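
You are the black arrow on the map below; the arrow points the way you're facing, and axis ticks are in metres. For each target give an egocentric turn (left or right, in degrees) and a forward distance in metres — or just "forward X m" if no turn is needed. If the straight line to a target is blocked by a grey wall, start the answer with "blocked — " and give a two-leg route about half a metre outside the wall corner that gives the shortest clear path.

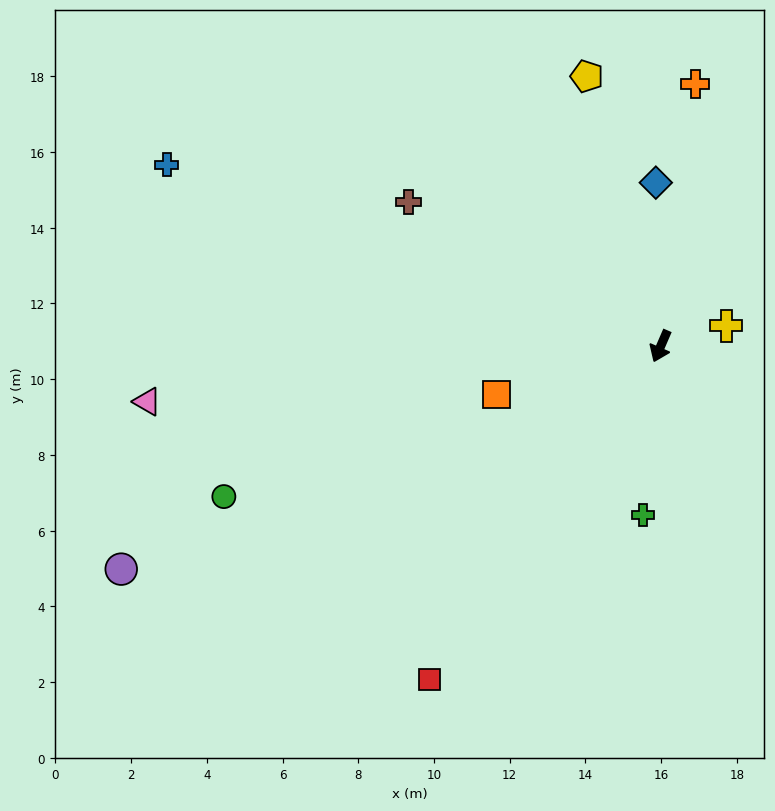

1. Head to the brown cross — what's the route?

turn right 96°, forward 7.7 m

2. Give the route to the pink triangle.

turn right 60°, forward 13.6 m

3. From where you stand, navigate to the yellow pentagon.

turn right 141°, forward 7.4 m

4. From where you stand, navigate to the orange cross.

turn right 164°, forward 7.0 m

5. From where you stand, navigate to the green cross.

turn left 17°, forward 4.5 m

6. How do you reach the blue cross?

turn right 87°, forward 13.9 m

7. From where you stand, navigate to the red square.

turn right 11°, forward 10.7 m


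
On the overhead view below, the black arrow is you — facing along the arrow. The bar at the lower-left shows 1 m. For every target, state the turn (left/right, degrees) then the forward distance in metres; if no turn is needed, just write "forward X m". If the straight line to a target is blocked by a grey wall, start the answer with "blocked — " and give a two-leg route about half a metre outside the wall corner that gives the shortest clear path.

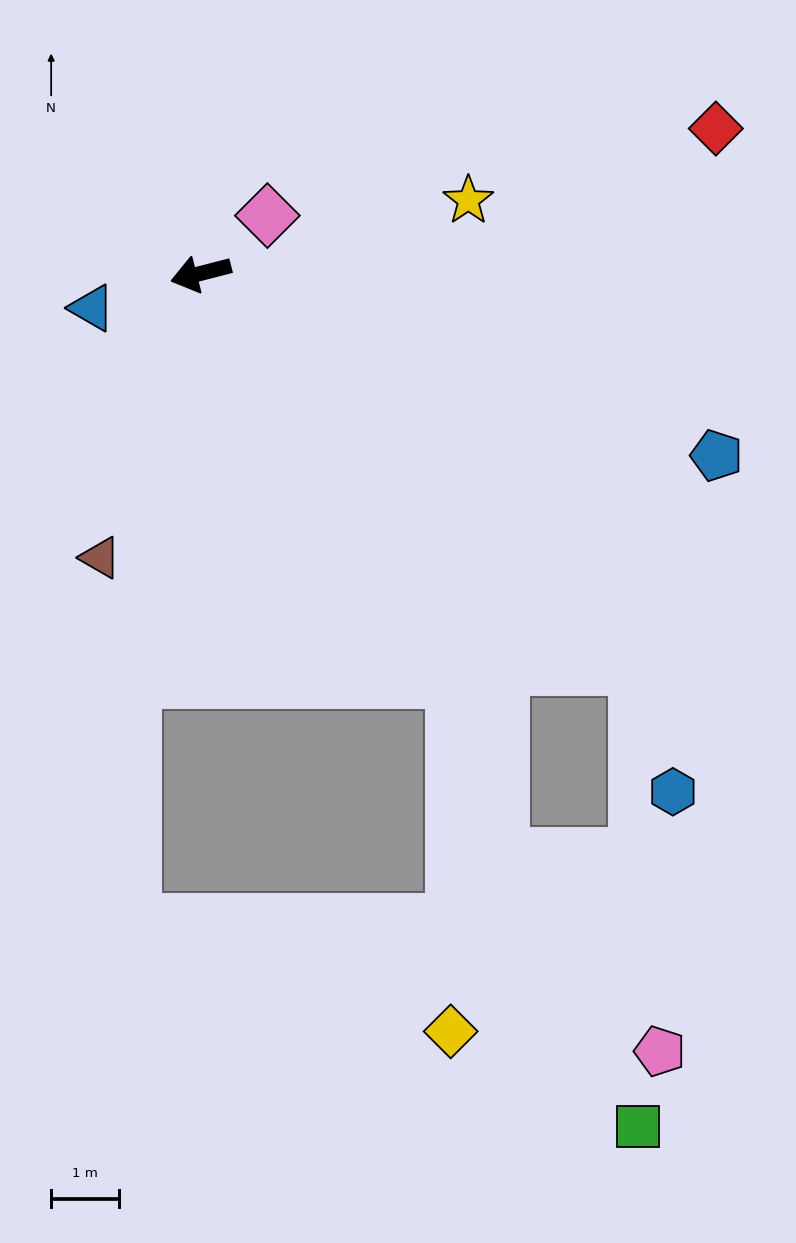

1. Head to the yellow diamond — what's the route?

blocked — turn left 108°, forward 7.1 m, then turn right 33°, forward 5.2 m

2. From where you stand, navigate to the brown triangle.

turn left 56°, forward 4.5 m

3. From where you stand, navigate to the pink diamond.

turn right 153°, forward 1.3 m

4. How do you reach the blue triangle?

turn left 3°, forward 1.7 m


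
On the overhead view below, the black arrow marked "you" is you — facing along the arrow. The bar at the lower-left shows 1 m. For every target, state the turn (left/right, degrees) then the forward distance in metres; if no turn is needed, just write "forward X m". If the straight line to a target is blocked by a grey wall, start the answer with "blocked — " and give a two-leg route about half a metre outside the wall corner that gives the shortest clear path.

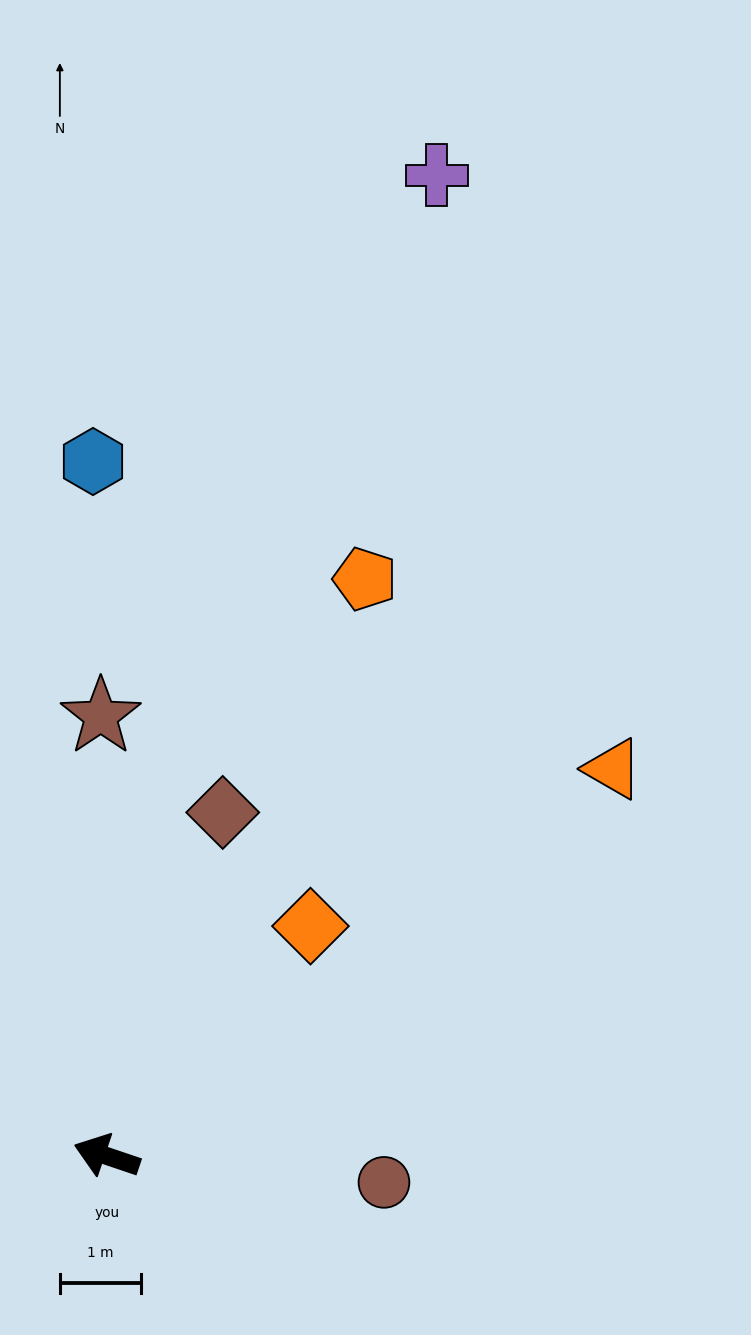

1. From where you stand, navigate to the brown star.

turn right 71°, forward 5.4 m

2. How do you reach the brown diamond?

turn right 90°, forward 4.5 m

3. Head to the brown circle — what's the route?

turn right 167°, forward 3.4 m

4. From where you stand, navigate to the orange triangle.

turn right 124°, forward 7.8 m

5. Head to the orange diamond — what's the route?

turn right 113°, forward 3.8 m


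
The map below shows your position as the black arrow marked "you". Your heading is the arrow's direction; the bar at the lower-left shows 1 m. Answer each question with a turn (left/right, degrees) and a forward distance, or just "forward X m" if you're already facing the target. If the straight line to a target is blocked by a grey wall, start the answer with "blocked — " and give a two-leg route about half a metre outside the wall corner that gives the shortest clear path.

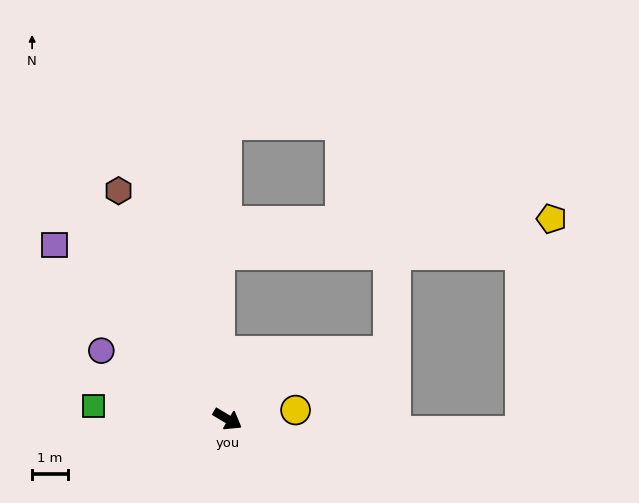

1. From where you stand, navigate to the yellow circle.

turn left 38°, forward 1.9 m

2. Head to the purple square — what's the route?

turn left 166°, forward 6.8 m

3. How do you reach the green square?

turn right 155°, forward 3.7 m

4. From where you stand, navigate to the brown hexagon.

turn left 146°, forward 7.0 m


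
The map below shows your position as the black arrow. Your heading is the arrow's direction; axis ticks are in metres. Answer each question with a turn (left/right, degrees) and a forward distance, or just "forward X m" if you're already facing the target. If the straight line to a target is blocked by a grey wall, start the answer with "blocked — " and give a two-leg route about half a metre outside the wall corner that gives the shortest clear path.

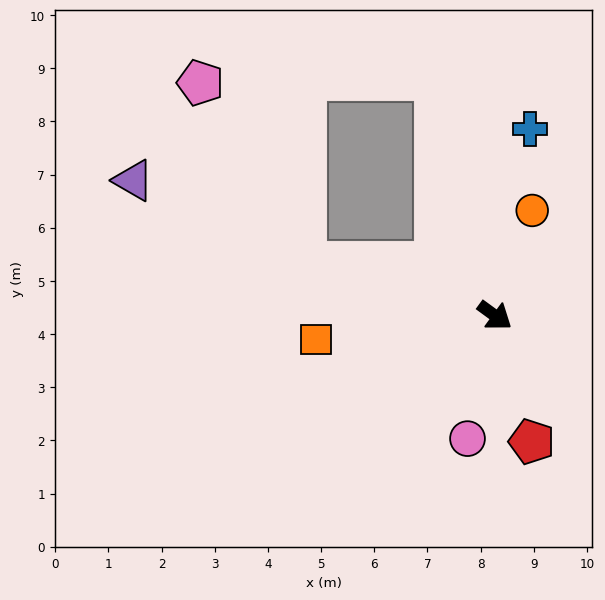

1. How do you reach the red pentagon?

turn right 38°, forward 2.5 m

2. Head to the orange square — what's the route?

turn right 136°, forward 3.4 m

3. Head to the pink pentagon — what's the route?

blocked — turn right 159°, forward 3.7 m, then turn right 45°, forward 3.9 m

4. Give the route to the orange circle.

turn left 107°, forward 2.1 m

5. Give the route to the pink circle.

turn right 66°, forward 2.4 m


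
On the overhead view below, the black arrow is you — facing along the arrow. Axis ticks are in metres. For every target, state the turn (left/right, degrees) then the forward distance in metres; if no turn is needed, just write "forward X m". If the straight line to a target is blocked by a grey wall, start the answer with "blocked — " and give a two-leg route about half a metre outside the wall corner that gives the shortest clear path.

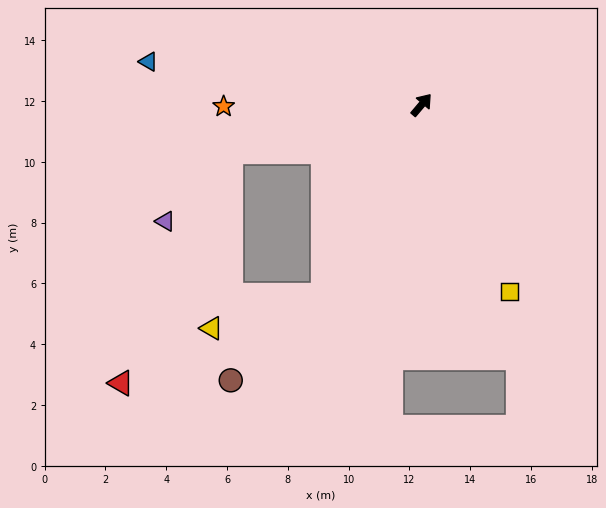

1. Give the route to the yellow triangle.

blocked — turn right 167°, forward 7.1 m, then turn right 47°, forward 3.8 m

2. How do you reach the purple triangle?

blocked — turn left 144°, forward 6.5 m, then turn left 33°, forward 3.2 m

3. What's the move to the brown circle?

blocked — turn right 167°, forward 7.1 m, then turn right 21°, forward 4.1 m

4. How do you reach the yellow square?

turn right 115°, forward 6.8 m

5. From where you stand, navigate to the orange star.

turn left 131°, forward 6.5 m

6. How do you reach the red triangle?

blocked — turn left 144°, forward 6.5 m, then turn left 51°, forward 8.4 m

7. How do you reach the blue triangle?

turn left 121°, forward 9.1 m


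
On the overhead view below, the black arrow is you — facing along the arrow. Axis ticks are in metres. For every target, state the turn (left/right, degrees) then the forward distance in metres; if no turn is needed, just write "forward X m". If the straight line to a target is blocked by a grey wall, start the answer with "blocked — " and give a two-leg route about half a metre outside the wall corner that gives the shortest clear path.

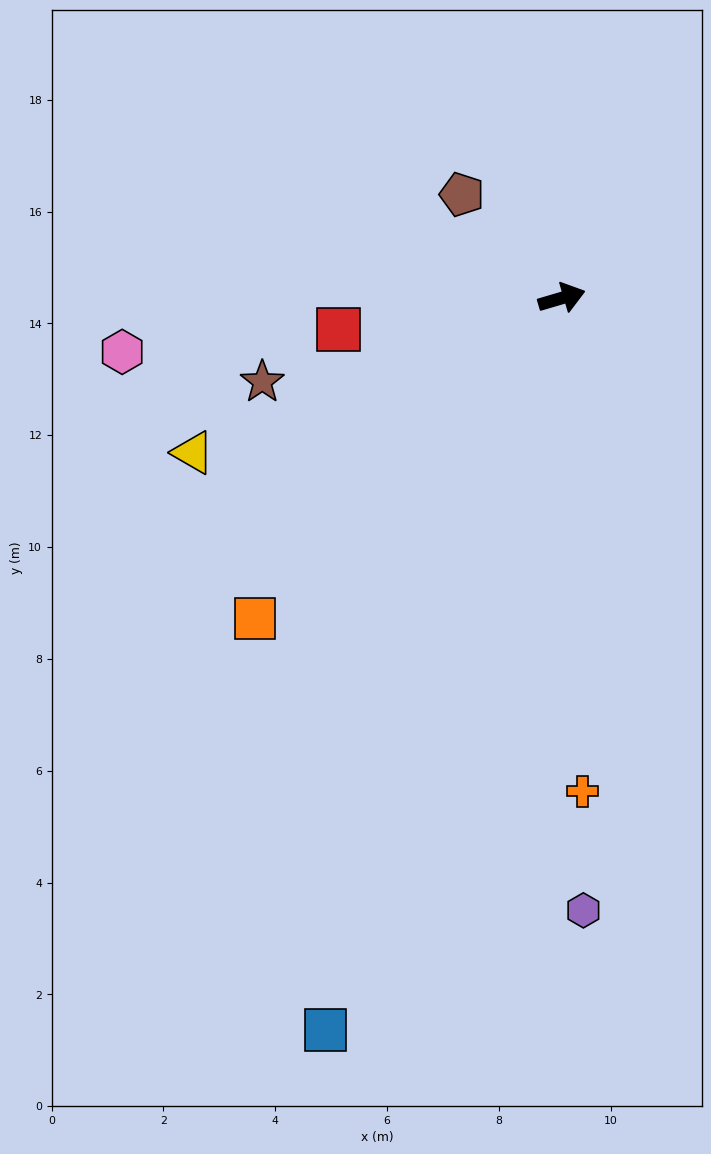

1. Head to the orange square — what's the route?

turn right 150°, forward 7.9 m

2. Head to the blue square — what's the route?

turn right 124°, forward 13.8 m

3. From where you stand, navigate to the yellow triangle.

turn right 174°, forward 7.2 m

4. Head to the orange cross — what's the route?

turn right 104°, forward 8.8 m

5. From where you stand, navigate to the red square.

turn left 172°, forward 4.0 m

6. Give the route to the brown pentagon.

turn left 118°, forward 2.6 m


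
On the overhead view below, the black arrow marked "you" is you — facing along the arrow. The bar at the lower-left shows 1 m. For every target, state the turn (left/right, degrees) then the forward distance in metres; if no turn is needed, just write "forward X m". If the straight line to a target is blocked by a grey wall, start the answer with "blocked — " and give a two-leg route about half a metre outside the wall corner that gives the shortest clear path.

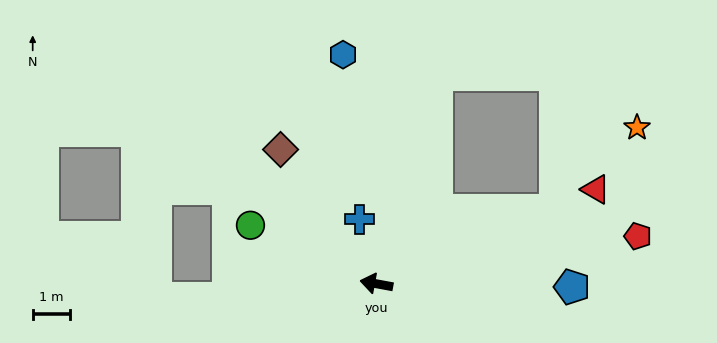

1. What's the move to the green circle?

turn right 14°, forward 3.7 m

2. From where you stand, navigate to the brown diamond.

turn right 44°, forward 4.4 m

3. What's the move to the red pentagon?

turn right 159°, forward 7.1 m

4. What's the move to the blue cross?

turn right 65°, forward 1.8 m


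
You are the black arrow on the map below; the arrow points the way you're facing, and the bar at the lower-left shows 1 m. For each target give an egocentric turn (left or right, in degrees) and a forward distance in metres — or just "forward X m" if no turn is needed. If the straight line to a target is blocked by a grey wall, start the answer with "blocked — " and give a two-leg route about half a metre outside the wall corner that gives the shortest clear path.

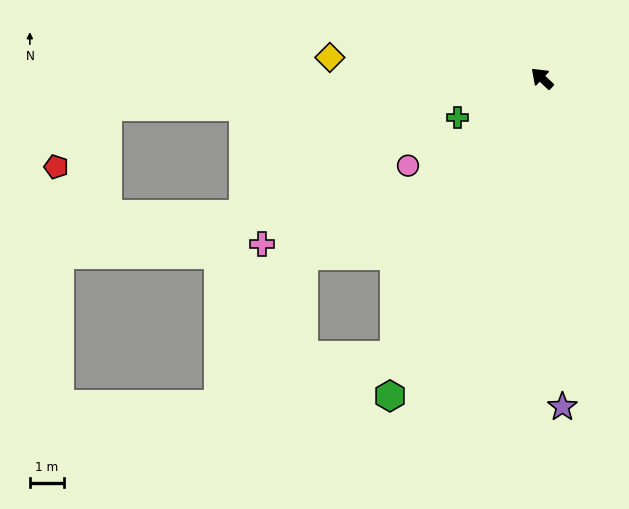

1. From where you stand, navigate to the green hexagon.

turn left 108°, forward 10.5 m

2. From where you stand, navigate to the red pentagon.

blocked — turn left 47°, forward 12.9 m, then turn left 46°, forward 2.4 m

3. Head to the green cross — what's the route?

turn left 68°, forward 2.8 m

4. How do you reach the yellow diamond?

turn left 38°, forward 6.3 m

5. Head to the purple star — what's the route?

turn left 137°, forward 9.8 m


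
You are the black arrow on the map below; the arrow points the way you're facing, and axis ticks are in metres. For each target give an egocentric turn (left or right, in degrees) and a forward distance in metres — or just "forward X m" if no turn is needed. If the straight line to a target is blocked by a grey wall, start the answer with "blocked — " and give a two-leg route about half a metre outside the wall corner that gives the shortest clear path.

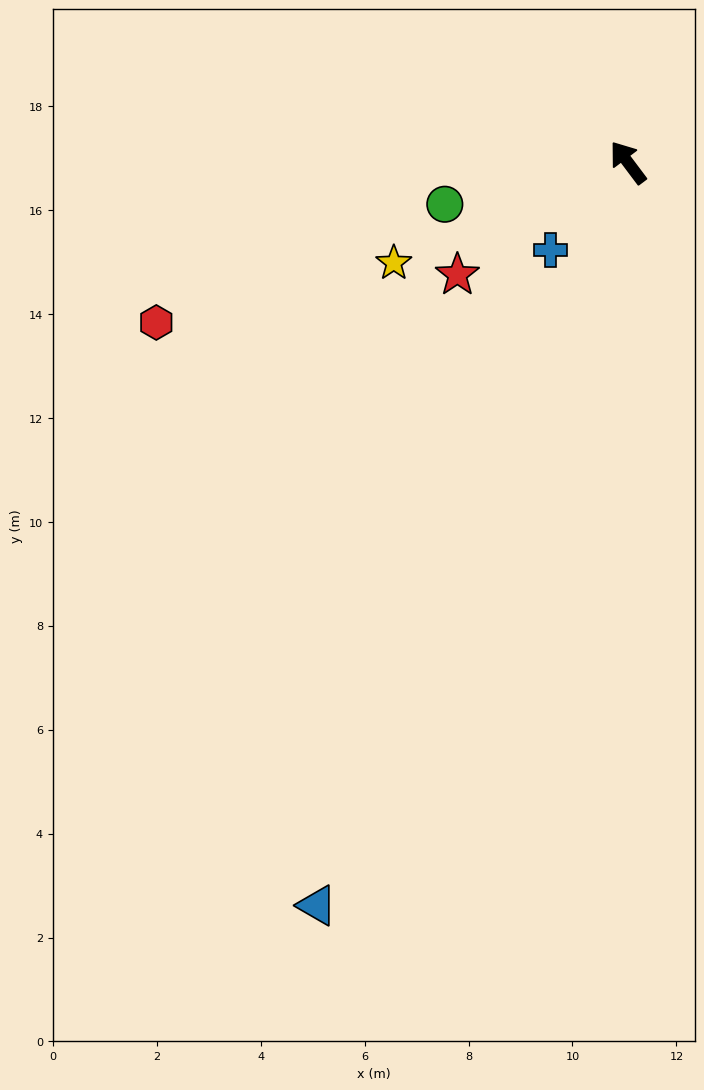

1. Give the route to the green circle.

turn left 66°, forward 3.6 m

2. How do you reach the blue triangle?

turn left 120°, forward 15.5 m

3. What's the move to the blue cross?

turn left 102°, forward 2.3 m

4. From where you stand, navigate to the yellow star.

turn left 76°, forward 4.9 m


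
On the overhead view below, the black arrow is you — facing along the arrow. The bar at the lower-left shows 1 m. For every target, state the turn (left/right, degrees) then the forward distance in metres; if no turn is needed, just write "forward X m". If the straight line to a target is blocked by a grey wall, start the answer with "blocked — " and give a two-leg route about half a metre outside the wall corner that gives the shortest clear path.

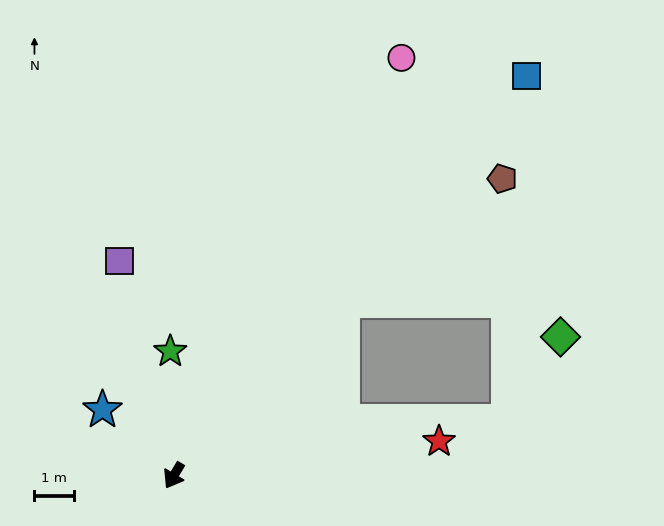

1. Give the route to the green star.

turn right 147°, forward 3.1 m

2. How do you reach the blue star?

turn right 102°, forward 2.4 m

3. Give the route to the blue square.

turn left 169°, forward 13.4 m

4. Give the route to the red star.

turn left 128°, forward 6.7 m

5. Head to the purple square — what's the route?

turn right 135°, forward 5.6 m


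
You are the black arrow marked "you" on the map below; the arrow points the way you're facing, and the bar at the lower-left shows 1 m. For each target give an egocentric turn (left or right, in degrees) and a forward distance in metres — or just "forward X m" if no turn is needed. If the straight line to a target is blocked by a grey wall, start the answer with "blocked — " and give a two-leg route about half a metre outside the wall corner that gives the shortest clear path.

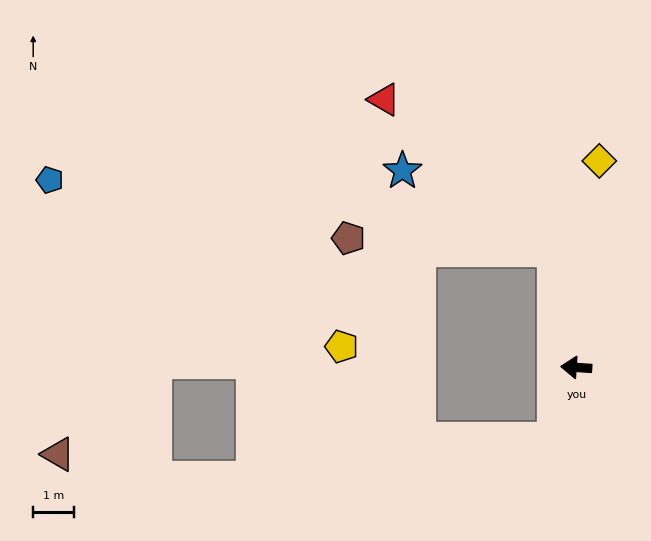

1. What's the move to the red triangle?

blocked — turn right 76°, forward 2.9 m, then turn left 38°, forward 5.6 m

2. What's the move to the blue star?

blocked — turn right 76°, forward 2.9 m, then turn left 52°, forward 4.2 m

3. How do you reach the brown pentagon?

blocked — turn right 76°, forward 2.9 m, then turn left 76°, forward 5.1 m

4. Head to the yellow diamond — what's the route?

turn right 93°, forward 5.1 m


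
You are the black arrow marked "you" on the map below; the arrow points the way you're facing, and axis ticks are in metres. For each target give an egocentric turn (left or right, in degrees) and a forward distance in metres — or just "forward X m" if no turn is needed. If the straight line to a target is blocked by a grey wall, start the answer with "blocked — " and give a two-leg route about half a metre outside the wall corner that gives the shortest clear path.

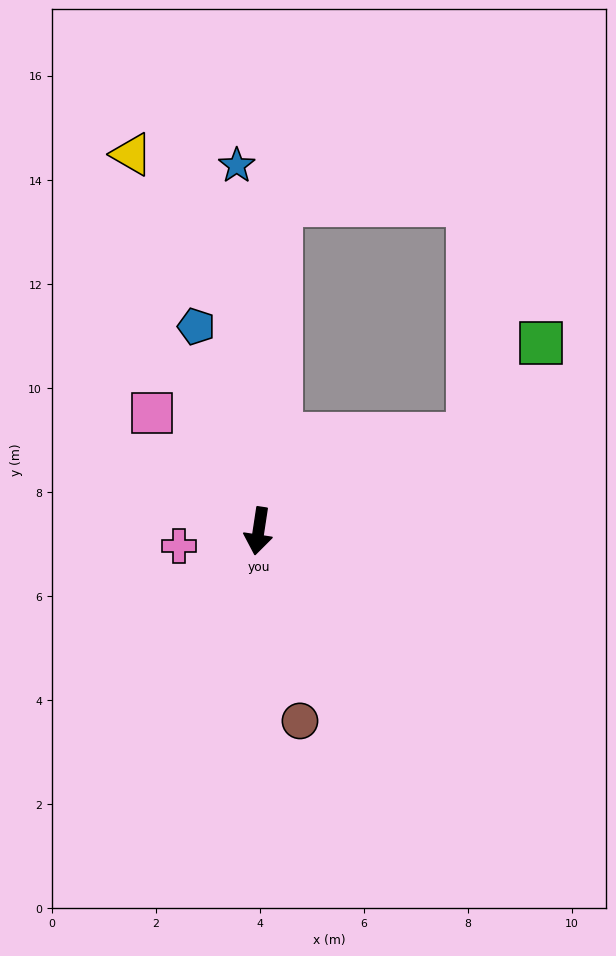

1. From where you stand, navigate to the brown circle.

turn left 21°, forward 3.7 m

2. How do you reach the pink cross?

turn right 71°, forward 1.6 m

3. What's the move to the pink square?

turn right 129°, forward 3.1 m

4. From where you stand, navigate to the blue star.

turn right 168°, forward 7.0 m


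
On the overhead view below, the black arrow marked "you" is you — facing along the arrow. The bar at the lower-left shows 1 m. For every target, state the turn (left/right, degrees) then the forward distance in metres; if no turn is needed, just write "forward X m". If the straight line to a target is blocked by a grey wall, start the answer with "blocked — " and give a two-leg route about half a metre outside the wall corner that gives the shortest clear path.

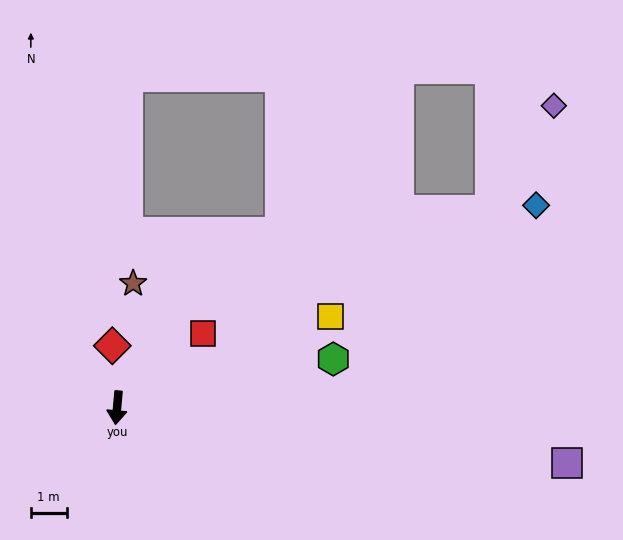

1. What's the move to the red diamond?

turn right 170°, forward 1.7 m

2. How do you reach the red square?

turn left 136°, forward 3.2 m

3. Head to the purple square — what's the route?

turn left 88°, forward 12.6 m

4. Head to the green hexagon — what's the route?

turn left 108°, forward 6.2 m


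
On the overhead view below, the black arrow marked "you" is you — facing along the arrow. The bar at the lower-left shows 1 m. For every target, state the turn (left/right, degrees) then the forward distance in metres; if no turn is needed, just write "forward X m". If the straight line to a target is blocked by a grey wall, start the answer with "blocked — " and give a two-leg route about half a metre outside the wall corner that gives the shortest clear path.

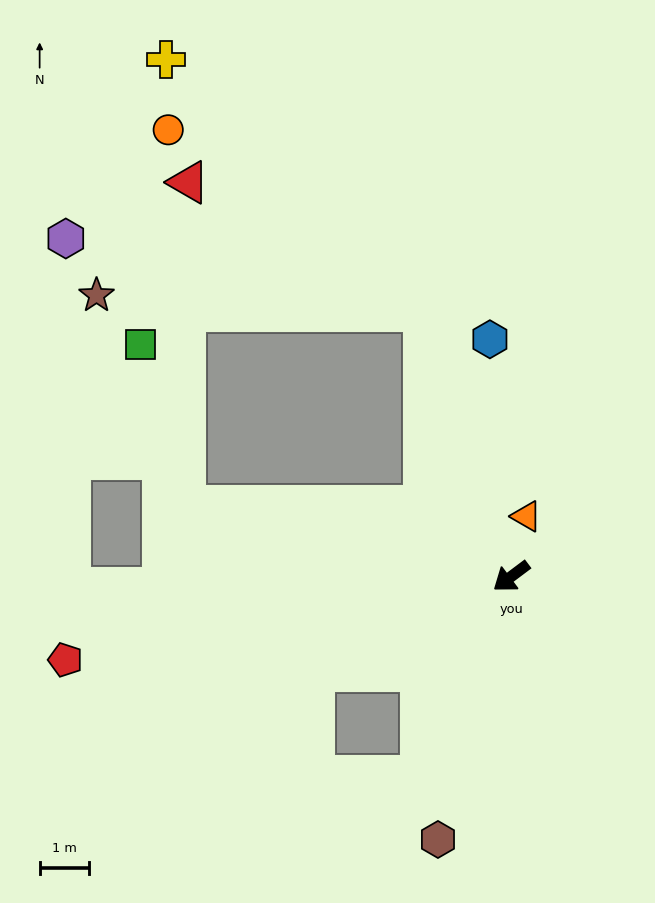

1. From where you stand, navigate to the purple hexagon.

blocked — turn right 109°, forward 5.7 m, then turn left 61°, forward 7.5 m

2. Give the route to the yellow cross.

blocked — turn right 109°, forward 5.7 m, then turn left 28°, forward 7.4 m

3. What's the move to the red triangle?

blocked — turn right 109°, forward 5.7 m, then turn left 44°, forward 5.5 m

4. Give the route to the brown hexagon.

turn left 38°, forward 5.6 m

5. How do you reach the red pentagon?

turn right 26°, forward 9.3 m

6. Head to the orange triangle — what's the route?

turn right 141°, forward 1.3 m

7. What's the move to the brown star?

blocked — turn right 109°, forward 5.7 m, then turn left 69°, forward 6.7 m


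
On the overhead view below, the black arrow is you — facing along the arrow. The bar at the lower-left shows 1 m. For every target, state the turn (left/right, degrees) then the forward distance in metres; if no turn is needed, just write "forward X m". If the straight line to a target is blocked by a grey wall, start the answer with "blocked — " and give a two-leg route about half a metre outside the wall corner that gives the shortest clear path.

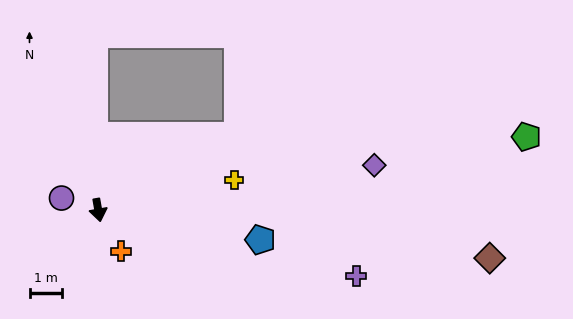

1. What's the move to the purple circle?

turn right 118°, forward 1.2 m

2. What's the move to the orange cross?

turn left 19°, forward 1.4 m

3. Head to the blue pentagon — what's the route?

turn left 70°, forward 5.1 m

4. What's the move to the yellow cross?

turn left 92°, forward 4.3 m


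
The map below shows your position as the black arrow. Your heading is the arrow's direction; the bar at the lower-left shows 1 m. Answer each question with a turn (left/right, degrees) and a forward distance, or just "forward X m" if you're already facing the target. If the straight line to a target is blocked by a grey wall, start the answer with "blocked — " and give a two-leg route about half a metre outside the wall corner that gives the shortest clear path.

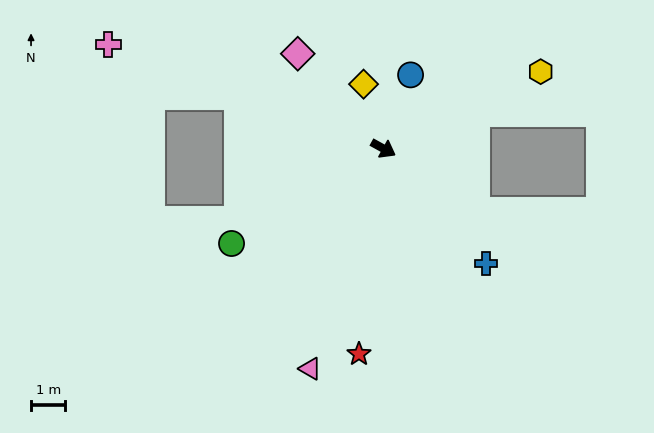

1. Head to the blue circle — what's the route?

turn left 99°, forward 2.3 m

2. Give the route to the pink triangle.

turn right 80°, forward 6.8 m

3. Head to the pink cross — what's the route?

turn right 172°, forward 8.6 m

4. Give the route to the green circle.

turn right 119°, forward 5.2 m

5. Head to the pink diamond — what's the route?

turn left 161°, forward 3.7 m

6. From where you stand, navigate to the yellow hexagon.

turn left 55°, forward 5.1 m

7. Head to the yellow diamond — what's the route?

turn left 136°, forward 2.0 m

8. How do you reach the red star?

turn right 68°, forward 6.0 m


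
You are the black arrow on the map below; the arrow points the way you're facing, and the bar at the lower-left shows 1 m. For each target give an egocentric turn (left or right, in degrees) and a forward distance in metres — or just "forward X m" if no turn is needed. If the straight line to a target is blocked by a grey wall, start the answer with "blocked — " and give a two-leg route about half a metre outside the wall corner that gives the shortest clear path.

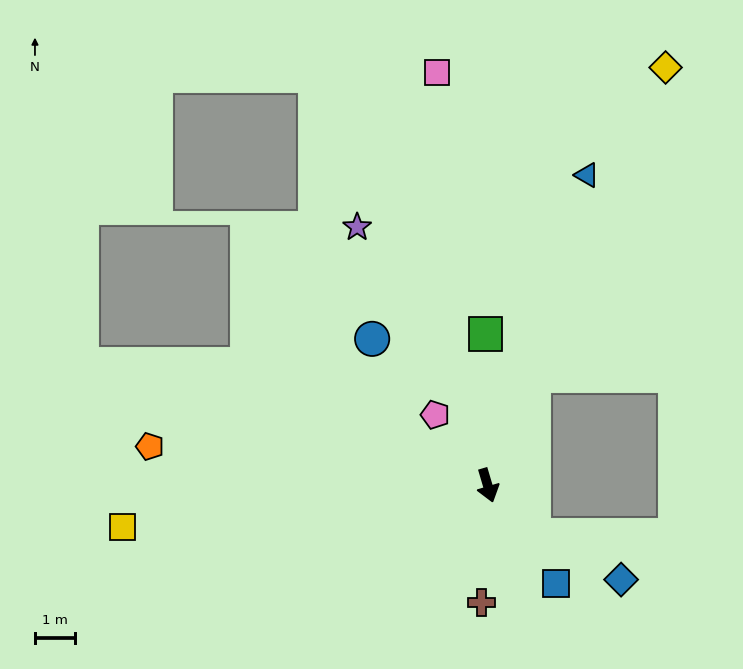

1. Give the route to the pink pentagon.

turn right 160°, forward 2.2 m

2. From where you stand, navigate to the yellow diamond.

turn left 140°, forward 11.2 m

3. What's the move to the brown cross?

turn right 19°, forward 2.9 m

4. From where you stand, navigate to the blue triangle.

turn left 146°, forward 8.0 m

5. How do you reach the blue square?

turn left 18°, forward 3.0 m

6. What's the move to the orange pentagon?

turn right 113°, forward 8.4 m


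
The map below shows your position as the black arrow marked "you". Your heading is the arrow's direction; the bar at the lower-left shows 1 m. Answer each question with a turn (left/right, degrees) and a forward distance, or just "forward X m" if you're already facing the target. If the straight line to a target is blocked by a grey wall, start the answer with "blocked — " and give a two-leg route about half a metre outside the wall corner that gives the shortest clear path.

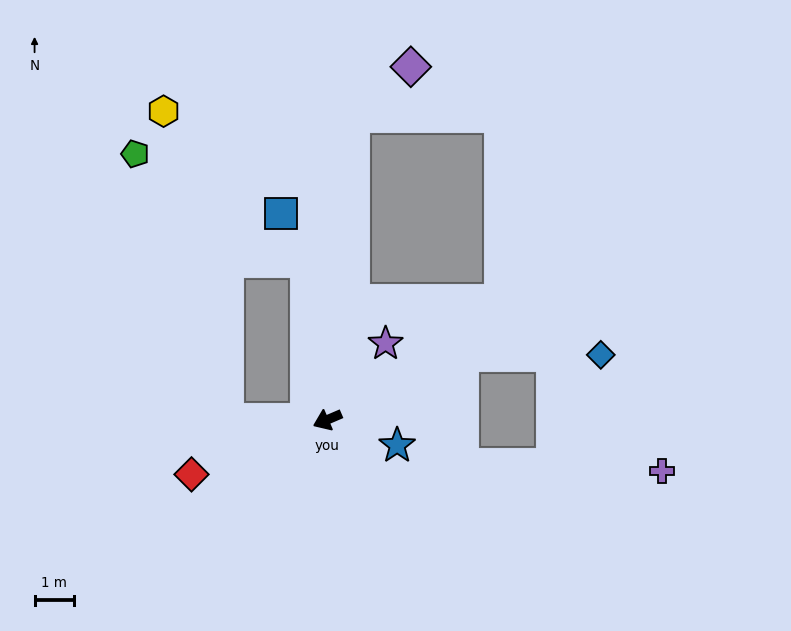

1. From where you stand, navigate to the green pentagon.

blocked — turn right 23°, forward 2.5 m, then turn right 71°, forward 7.1 m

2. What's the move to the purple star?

turn right 151°, forward 2.4 m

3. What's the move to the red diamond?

forward 3.7 m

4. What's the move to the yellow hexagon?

blocked — turn right 23°, forward 2.5 m, then turn right 79°, forward 8.0 m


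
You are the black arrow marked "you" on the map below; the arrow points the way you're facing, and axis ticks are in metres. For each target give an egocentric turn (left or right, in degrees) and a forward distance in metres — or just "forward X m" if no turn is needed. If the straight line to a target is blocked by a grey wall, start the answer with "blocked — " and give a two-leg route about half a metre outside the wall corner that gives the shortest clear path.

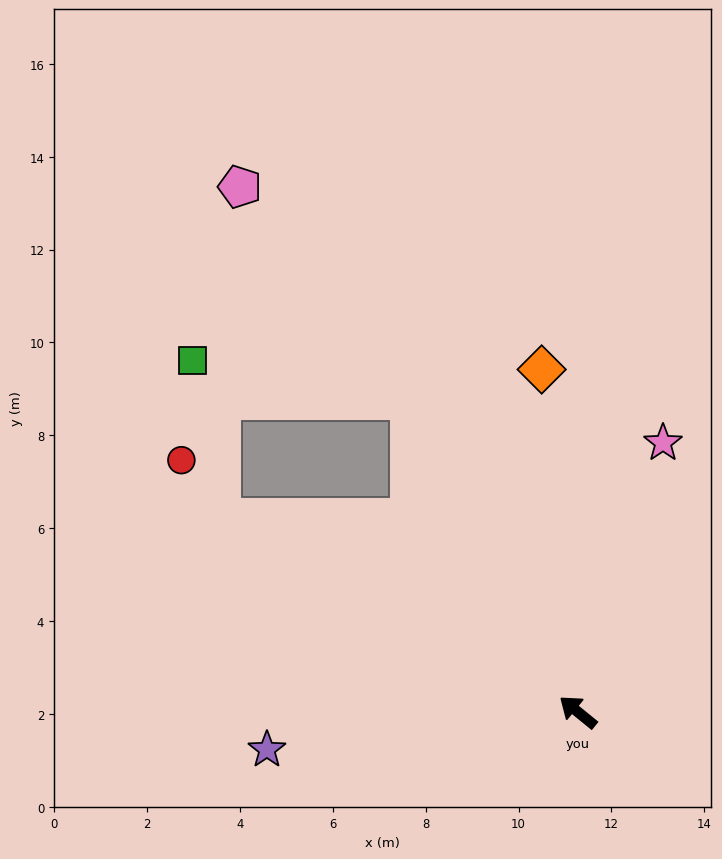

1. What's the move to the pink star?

turn right 68°, forward 6.1 m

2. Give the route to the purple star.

turn left 46°, forward 6.7 m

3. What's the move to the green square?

blocked — turn left 11°, forward 8.7 m, then turn right 52°, forward 3.5 m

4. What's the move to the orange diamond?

turn right 45°, forward 7.4 m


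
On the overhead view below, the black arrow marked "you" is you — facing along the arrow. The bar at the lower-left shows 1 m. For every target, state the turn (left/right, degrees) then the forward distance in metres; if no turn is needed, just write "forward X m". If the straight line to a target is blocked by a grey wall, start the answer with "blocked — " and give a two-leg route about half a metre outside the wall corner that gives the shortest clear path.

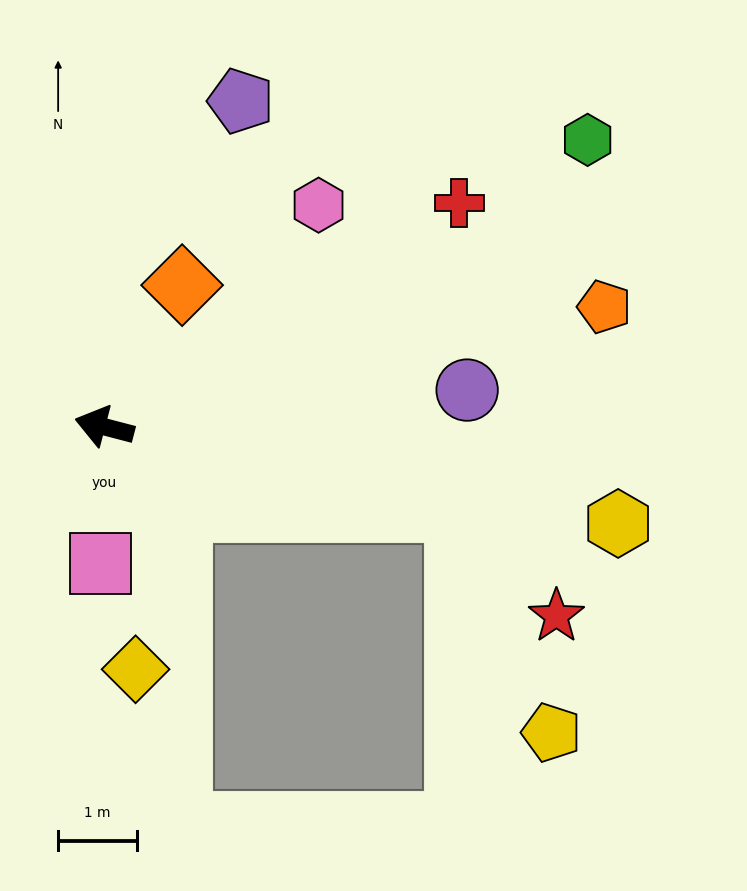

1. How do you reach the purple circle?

turn right 160°, forward 4.6 m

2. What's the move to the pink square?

turn left 103°, forward 1.7 m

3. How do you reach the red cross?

turn right 133°, forward 5.3 m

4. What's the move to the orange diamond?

turn right 104°, forward 2.1 m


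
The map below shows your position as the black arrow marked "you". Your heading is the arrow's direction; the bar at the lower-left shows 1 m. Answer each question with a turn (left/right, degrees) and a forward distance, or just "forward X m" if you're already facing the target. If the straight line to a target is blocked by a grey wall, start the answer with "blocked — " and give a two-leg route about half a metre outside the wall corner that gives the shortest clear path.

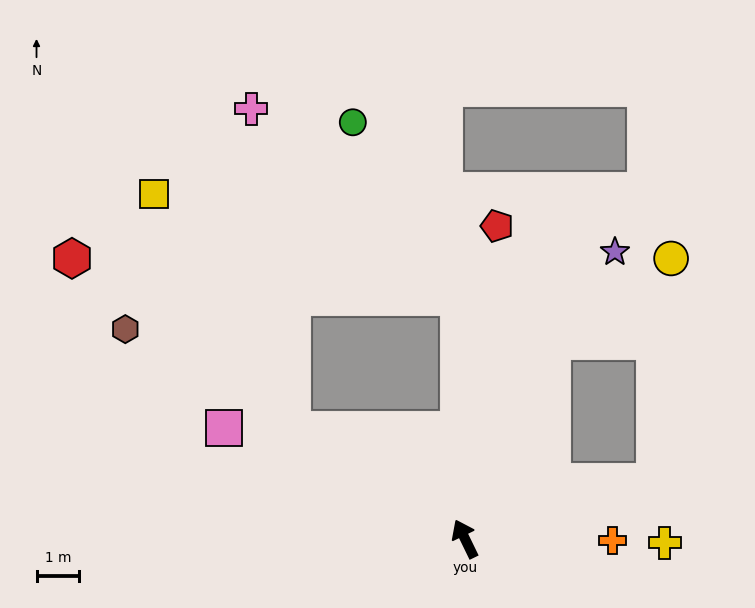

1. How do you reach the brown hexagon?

turn left 32°, forward 9.3 m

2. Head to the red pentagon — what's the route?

turn right 32°, forward 7.4 m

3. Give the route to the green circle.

blocked — turn right 24°, forward 5.6 m, then turn left 29°, forward 4.8 m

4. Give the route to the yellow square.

blocked — turn left 32°, forward 4.8 m, then turn right 27°, forward 6.4 m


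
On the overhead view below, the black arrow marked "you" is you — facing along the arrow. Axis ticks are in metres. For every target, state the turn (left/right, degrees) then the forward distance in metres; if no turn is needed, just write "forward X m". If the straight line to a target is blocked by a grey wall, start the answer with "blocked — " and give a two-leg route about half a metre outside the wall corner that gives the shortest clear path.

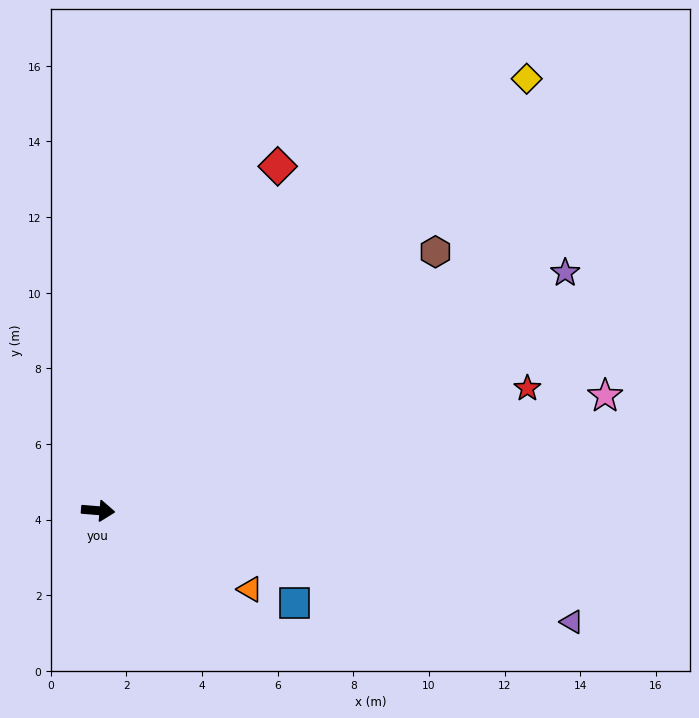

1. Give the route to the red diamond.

turn left 67°, forward 10.3 m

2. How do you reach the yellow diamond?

turn left 50°, forward 16.1 m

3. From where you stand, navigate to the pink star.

turn left 17°, forward 13.7 m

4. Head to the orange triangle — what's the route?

turn right 23°, forward 4.5 m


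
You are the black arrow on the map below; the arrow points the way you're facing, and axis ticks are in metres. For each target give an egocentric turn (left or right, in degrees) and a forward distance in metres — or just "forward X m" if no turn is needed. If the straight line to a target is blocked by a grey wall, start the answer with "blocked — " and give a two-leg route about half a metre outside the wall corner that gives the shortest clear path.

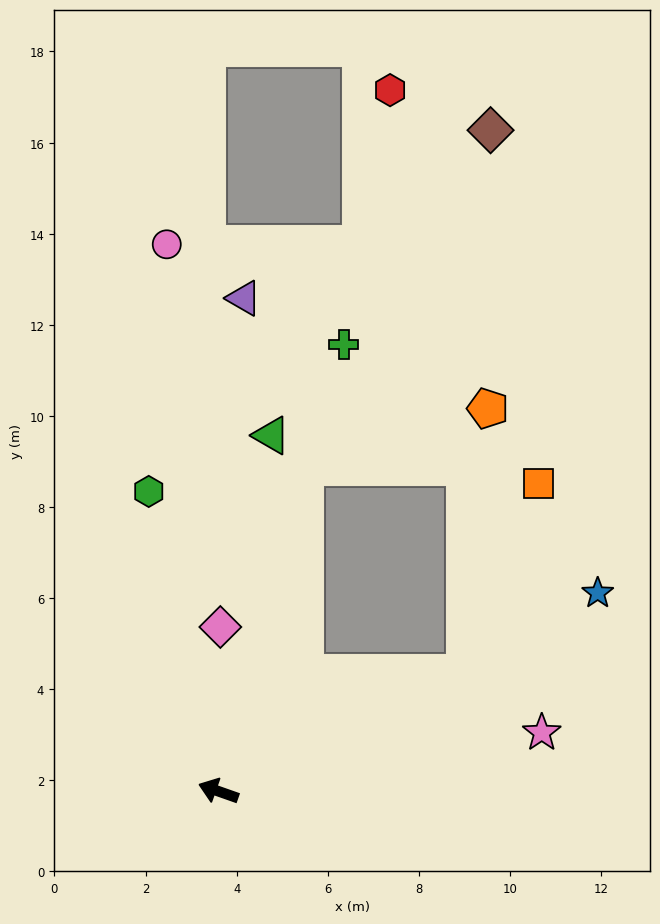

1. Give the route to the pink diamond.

turn right 71°, forward 3.6 m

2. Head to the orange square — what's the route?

blocked — turn right 135°, forward 6.0 m, then turn left 43°, forward 4.5 m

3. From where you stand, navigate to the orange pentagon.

blocked — turn right 86°, forward 7.4 m, then turn right 57°, forward 4.2 m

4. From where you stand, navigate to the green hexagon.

turn right 58°, forward 6.8 m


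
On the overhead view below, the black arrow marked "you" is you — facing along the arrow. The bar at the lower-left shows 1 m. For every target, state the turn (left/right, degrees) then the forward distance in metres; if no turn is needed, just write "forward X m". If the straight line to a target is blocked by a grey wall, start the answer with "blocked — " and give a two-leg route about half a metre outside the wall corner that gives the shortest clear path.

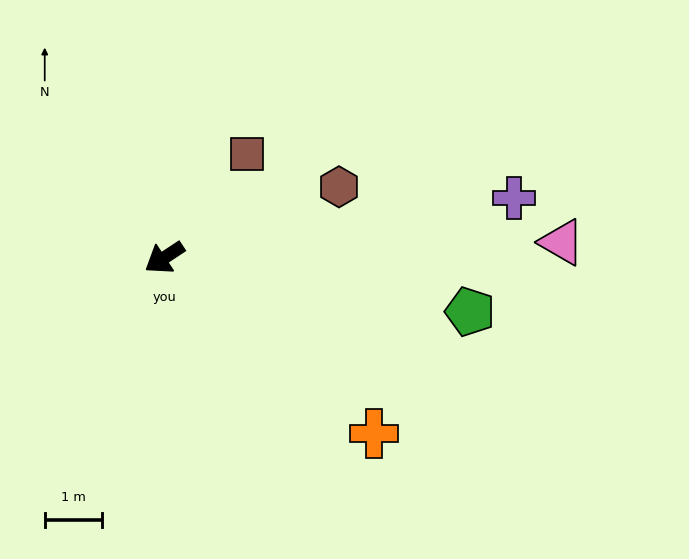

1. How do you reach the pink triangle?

turn left 149°, forward 6.9 m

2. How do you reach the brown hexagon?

turn left 169°, forward 3.3 m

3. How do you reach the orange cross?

turn left 107°, forward 4.8 m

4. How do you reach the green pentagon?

turn left 137°, forward 5.4 m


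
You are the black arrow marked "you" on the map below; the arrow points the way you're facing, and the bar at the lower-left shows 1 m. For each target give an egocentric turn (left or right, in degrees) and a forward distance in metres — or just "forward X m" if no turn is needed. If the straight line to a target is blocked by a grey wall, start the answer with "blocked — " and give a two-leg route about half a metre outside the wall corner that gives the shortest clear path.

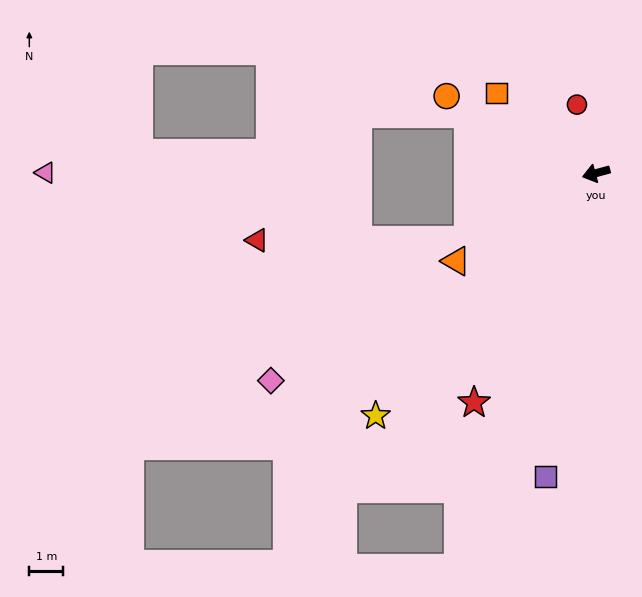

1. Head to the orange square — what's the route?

turn right 54°, forward 3.8 m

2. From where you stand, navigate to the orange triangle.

turn left 17°, forward 4.9 m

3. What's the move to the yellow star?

turn left 33°, forward 9.7 m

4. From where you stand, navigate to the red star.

turn left 47°, forward 7.7 m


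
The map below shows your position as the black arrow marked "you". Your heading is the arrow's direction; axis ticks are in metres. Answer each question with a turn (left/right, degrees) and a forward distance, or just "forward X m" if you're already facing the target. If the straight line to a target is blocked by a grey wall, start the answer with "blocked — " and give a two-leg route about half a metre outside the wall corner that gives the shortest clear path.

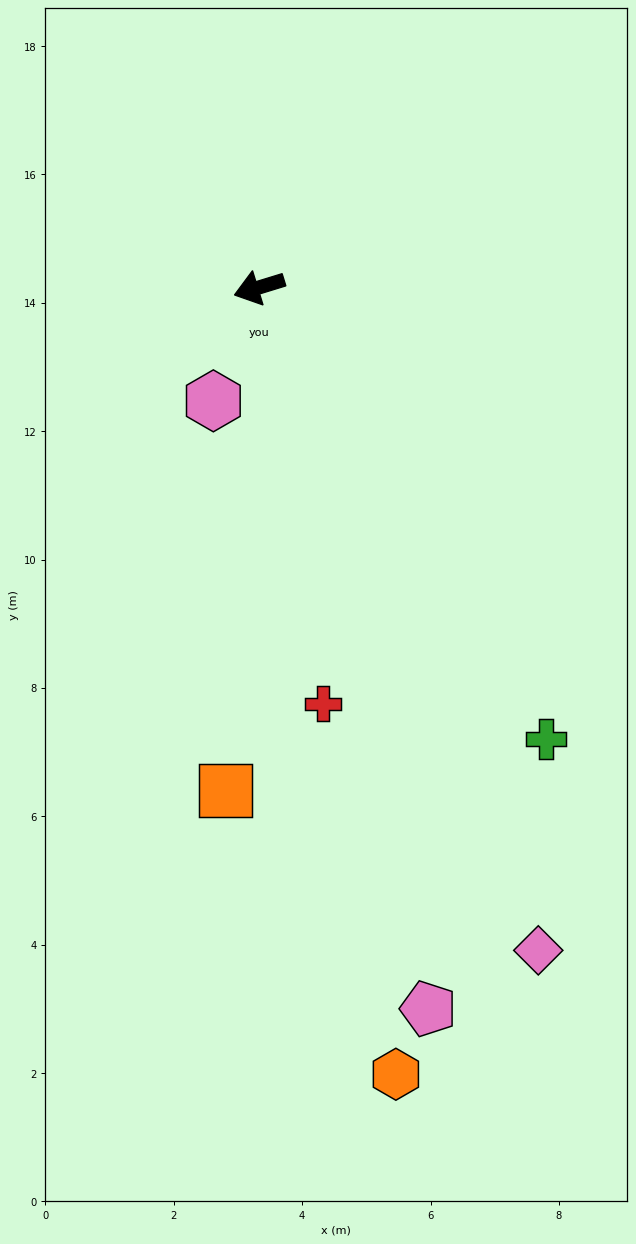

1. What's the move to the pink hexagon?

turn left 51°, forward 1.9 m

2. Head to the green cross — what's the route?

turn left 105°, forward 8.3 m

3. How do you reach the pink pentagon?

turn left 86°, forward 11.5 m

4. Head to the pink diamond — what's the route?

turn left 96°, forward 11.2 m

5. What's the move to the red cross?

turn left 82°, forward 6.6 m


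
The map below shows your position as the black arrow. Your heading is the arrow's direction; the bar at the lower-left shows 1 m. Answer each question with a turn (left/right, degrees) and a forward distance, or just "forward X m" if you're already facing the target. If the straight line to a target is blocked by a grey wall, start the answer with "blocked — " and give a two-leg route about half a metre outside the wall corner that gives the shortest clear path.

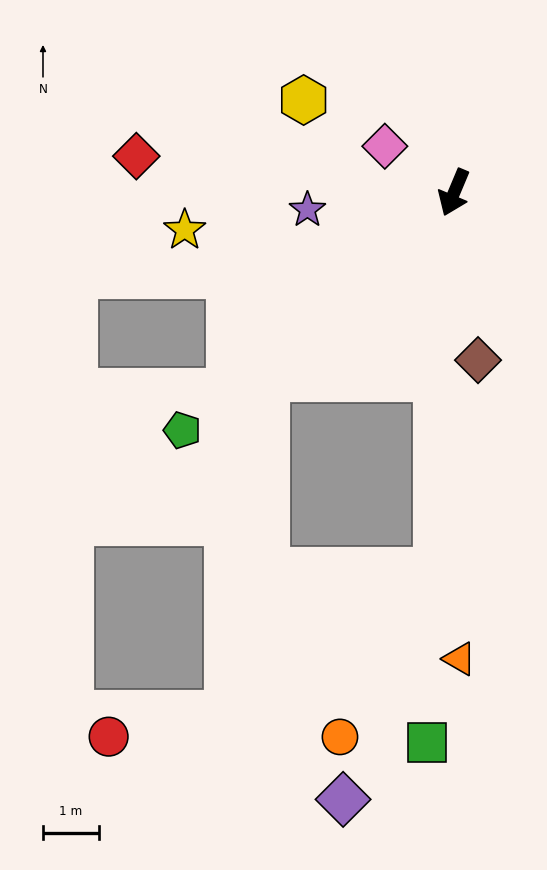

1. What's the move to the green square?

turn left 20°, forward 9.9 m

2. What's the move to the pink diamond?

turn right 101°, forward 1.5 m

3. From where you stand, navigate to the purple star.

turn right 61°, forward 2.7 m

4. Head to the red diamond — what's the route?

turn right 74°, forward 5.7 m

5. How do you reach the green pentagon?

turn right 26°, forward 6.5 m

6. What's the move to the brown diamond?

turn left 31°, forward 3.0 m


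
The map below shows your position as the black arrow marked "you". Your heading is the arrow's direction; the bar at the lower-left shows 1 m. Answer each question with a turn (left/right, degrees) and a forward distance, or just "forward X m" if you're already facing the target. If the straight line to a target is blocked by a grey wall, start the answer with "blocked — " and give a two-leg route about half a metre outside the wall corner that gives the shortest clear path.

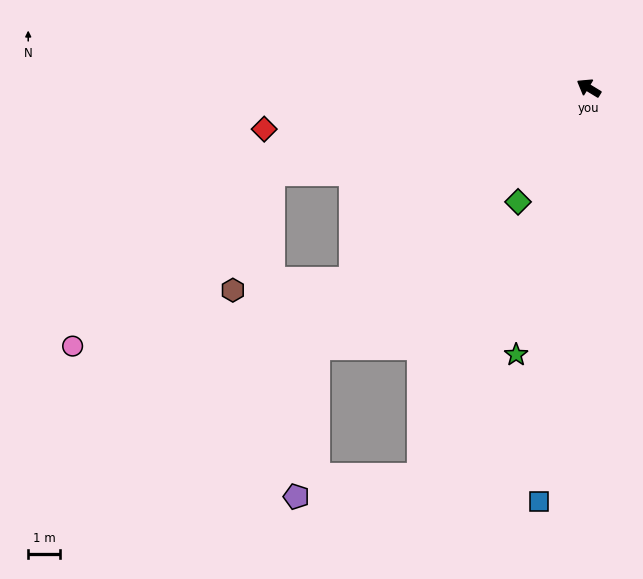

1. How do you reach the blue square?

turn left 114°, forward 13.3 m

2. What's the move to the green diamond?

turn left 89°, forward 4.3 m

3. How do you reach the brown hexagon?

blocked — turn left 70°, forward 9.7 m, then turn right 34°, forward 3.8 m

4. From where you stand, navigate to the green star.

turn left 106°, forward 8.8 m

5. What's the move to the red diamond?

turn left 39°, forward 10.4 m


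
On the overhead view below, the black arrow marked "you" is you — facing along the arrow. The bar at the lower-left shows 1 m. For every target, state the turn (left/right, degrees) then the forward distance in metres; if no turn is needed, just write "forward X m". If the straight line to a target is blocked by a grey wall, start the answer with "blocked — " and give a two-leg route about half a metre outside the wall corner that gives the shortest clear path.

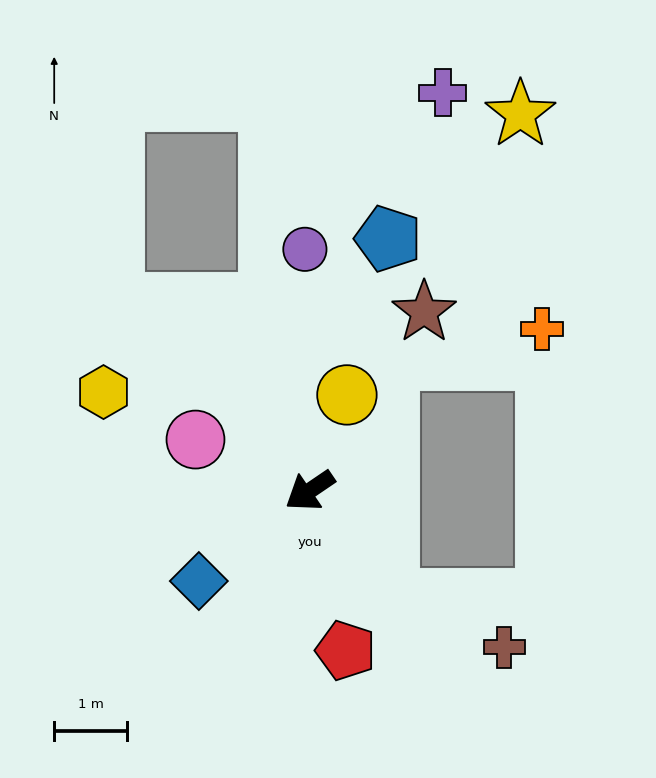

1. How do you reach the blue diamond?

turn left 5°, forward 2.0 m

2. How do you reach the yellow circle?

turn right 145°, forward 1.4 m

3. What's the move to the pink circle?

turn right 58°, forward 1.7 m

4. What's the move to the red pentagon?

turn left 69°, forward 2.3 m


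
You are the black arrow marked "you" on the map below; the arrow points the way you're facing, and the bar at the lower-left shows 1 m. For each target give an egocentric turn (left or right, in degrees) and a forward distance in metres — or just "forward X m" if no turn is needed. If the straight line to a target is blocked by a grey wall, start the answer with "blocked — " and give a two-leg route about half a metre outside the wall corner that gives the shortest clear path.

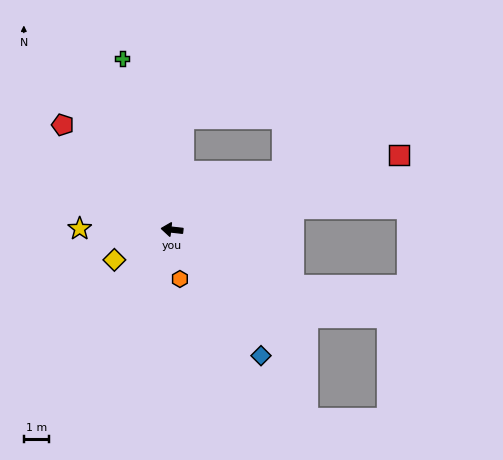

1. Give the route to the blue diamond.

turn left 132°, forward 6.2 m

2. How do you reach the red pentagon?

turn right 37°, forward 6.1 m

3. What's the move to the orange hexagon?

turn left 105°, forward 2.0 m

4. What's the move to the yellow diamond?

turn left 34°, forward 2.6 m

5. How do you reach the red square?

turn right 155°, forward 9.6 m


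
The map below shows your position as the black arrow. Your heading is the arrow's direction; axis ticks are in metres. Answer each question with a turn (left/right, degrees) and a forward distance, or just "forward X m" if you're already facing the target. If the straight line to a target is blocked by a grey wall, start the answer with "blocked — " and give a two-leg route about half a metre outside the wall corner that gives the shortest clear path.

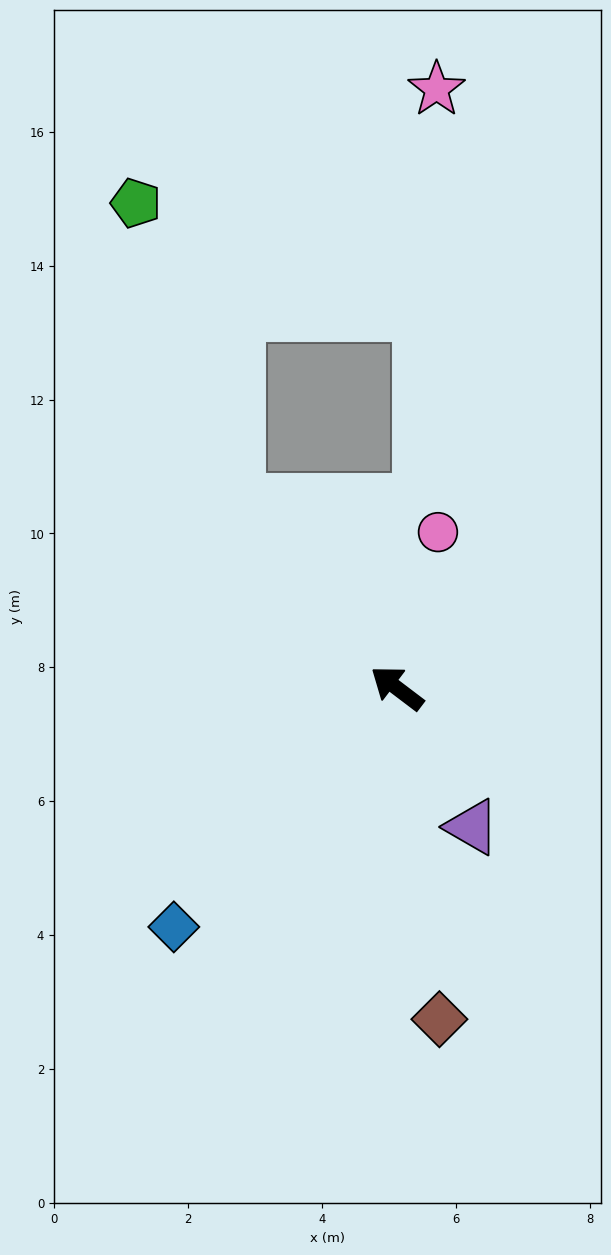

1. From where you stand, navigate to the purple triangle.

turn left 156°, forward 2.4 m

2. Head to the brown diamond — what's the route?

turn left 134°, forward 5.0 m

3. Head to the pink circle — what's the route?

turn right 68°, forward 2.4 m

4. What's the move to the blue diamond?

turn left 84°, forward 4.9 m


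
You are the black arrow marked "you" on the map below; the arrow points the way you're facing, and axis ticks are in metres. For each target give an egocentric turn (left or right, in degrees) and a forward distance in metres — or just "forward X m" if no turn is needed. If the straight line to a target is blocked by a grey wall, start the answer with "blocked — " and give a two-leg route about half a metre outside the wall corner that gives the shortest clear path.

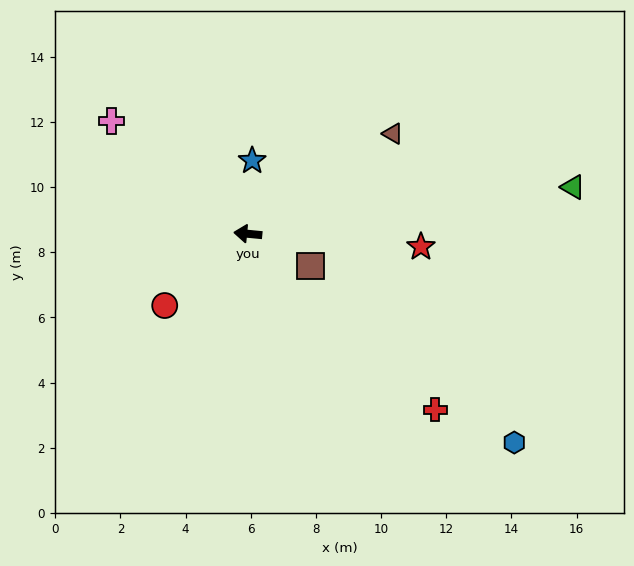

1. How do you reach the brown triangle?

turn right 140°, forward 5.4 m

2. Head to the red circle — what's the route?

turn left 46°, forward 3.4 m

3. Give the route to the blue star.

turn right 88°, forward 2.3 m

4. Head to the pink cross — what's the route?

turn right 34°, forward 5.4 m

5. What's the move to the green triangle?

turn right 166°, forward 10.1 m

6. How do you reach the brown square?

turn left 158°, forward 2.2 m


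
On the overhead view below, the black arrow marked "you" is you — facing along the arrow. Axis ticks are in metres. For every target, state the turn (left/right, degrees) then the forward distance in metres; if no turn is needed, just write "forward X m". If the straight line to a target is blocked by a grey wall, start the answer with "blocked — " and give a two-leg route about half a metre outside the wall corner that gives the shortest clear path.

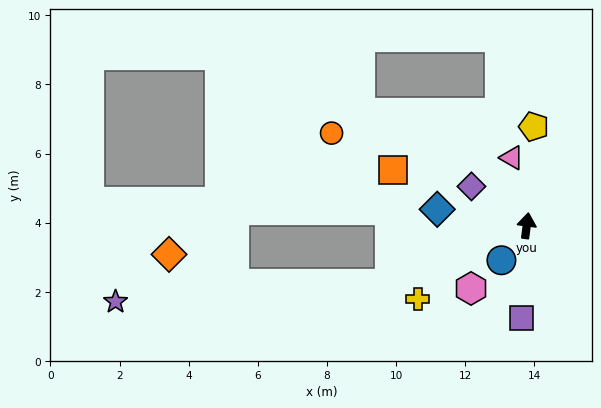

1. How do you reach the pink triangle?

turn left 20°, forward 2.0 m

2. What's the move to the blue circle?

turn left 151°, forward 1.2 m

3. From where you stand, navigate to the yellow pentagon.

turn left 3°, forward 2.9 m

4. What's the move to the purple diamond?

turn left 62°, forward 2.0 m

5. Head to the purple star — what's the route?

blocked — turn left 120°, forward 4.3 m, then turn right 19°, forward 7.9 m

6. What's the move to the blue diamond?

turn left 87°, forward 2.6 m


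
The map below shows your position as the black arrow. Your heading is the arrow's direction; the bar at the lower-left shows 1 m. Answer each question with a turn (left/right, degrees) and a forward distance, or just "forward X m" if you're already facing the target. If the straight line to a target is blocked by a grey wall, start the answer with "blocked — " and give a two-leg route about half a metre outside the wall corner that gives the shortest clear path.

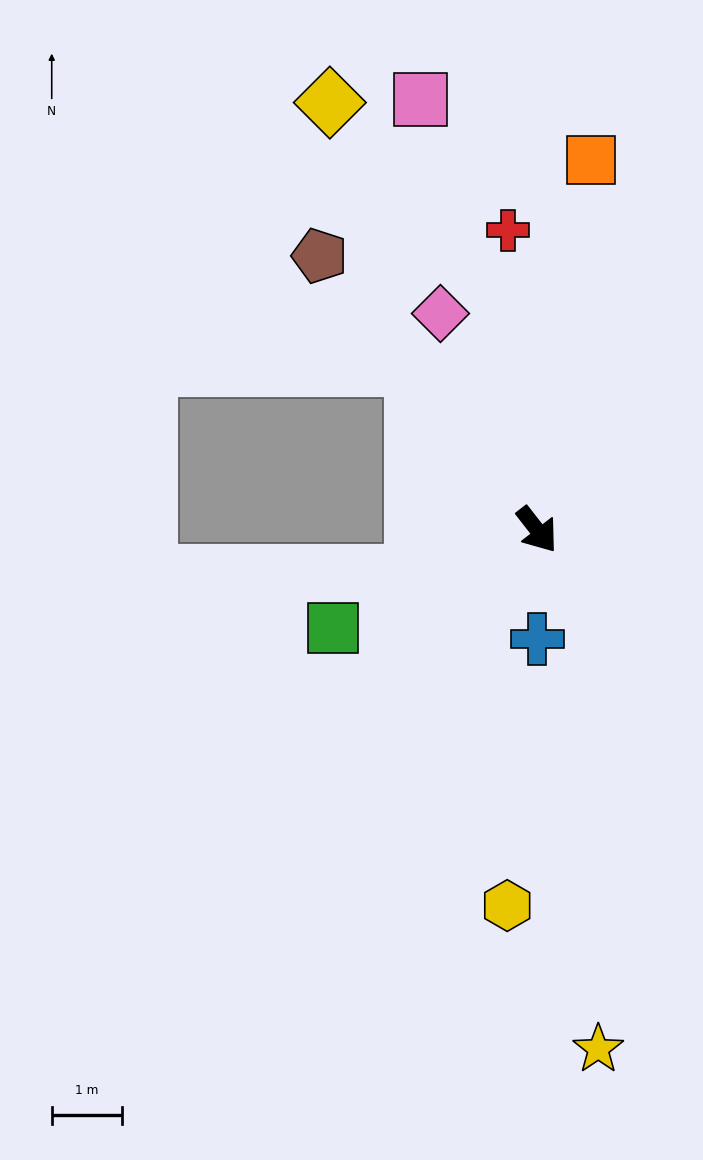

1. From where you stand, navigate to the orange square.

turn left 134°, forward 5.3 m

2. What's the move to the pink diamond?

turn left 166°, forward 3.4 m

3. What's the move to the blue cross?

turn right 38°, forward 1.6 m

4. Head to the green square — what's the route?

turn right 102°, forward 3.2 m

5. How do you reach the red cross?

turn left 148°, forward 4.3 m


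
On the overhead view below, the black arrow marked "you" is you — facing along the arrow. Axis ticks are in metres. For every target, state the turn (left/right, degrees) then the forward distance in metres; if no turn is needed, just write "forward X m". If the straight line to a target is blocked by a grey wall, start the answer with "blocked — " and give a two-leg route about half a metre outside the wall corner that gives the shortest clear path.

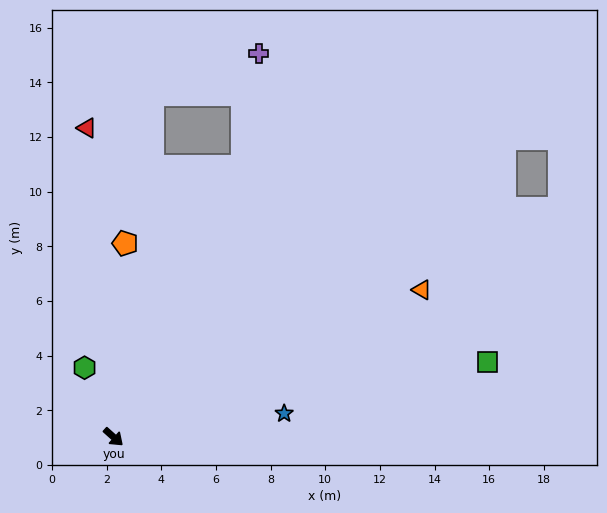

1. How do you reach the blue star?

turn left 50°, forward 6.3 m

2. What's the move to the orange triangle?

turn left 67°, forward 12.5 m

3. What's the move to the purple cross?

blocked — turn left 106°, forward 11.0 m, then turn left 18°, forward 4.2 m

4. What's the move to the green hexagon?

turn left 154°, forward 2.7 m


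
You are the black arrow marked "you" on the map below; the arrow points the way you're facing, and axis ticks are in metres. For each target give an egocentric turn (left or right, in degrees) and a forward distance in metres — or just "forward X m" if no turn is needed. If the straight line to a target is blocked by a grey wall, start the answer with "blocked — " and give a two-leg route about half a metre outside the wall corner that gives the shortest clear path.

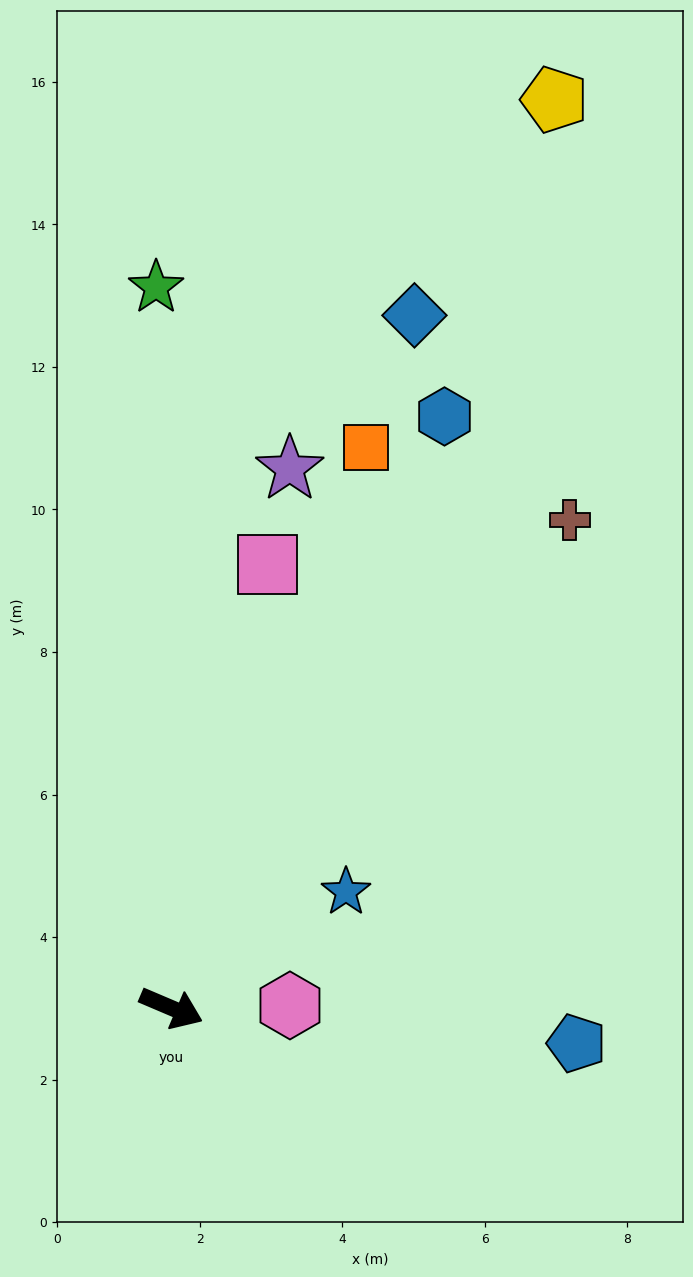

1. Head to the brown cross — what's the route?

turn left 74°, forward 8.8 m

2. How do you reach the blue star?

turn left 57°, forward 2.9 m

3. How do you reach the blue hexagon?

turn left 88°, forward 9.1 m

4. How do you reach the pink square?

turn left 101°, forward 6.4 m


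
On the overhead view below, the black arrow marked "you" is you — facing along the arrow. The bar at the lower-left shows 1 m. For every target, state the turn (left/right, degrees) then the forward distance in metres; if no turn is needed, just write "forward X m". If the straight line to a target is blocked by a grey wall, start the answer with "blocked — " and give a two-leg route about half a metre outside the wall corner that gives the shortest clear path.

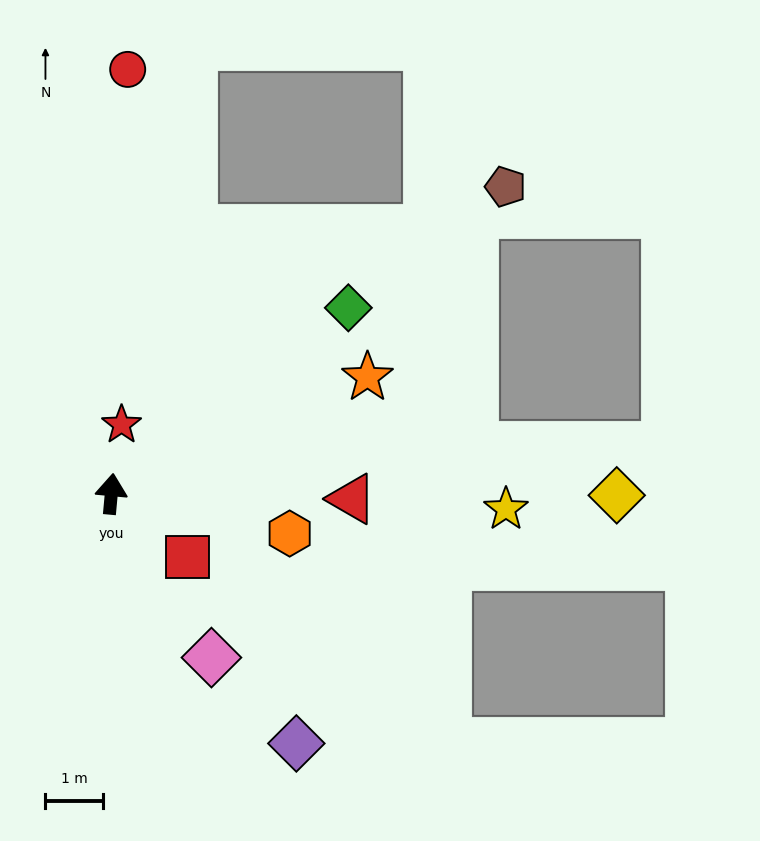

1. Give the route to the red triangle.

turn right 86°, forward 4.2 m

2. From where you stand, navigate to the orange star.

turn right 60°, forward 4.9 m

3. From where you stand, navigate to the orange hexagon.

turn right 97°, forward 3.2 m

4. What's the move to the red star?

turn right 3°, forward 1.2 m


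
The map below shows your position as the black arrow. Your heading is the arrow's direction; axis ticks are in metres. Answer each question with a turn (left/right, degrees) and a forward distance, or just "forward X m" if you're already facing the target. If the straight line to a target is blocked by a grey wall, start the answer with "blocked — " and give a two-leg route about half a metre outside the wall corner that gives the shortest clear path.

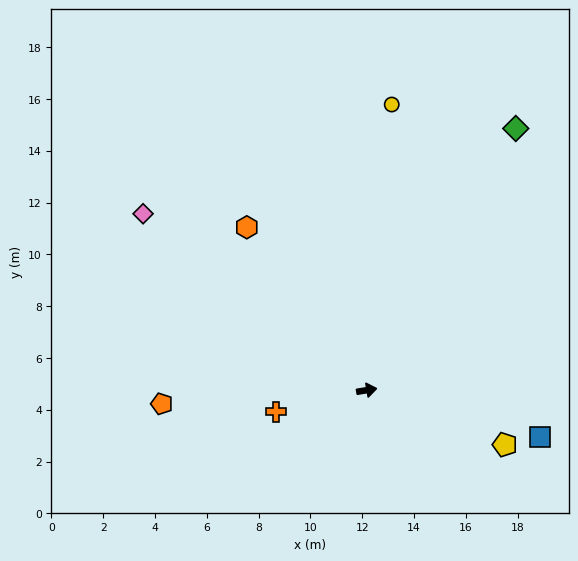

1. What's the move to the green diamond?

turn left 51°, forward 11.6 m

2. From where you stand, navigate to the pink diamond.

turn left 132°, forward 11.0 m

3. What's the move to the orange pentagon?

turn left 174°, forward 7.9 m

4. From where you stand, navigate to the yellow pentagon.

turn right 31°, forward 5.7 m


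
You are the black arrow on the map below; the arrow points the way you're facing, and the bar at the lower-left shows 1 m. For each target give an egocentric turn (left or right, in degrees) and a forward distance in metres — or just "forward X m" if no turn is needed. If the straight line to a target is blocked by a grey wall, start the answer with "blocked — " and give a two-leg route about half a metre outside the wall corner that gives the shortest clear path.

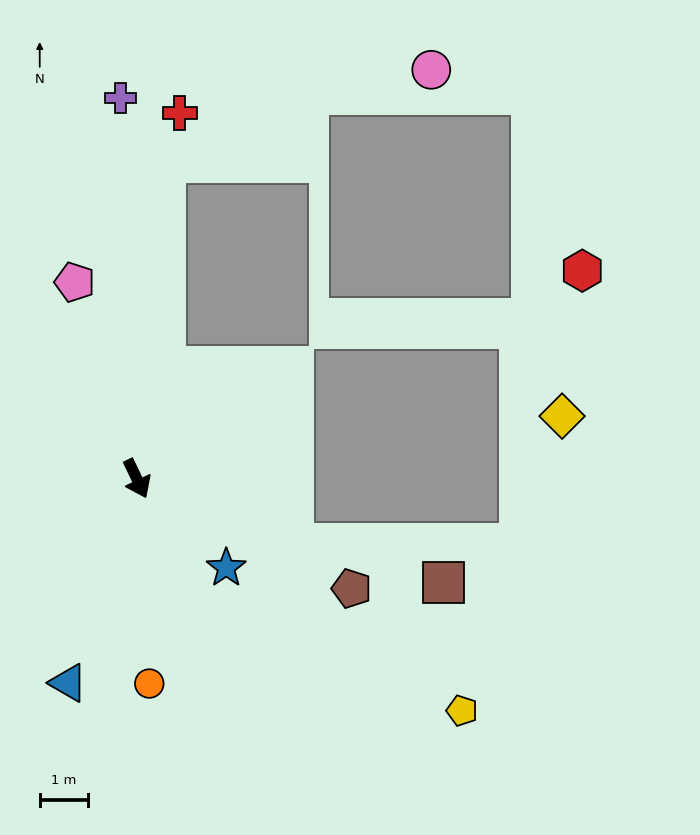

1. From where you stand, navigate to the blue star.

turn left 20°, forward 2.6 m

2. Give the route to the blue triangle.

turn right 44°, forward 4.4 m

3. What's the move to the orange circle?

turn right 22°, forward 4.2 m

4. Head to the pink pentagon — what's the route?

turn left 172°, forward 4.2 m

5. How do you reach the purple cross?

turn left 157°, forward 7.8 m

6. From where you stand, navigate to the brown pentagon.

turn left 37°, forward 5.0 m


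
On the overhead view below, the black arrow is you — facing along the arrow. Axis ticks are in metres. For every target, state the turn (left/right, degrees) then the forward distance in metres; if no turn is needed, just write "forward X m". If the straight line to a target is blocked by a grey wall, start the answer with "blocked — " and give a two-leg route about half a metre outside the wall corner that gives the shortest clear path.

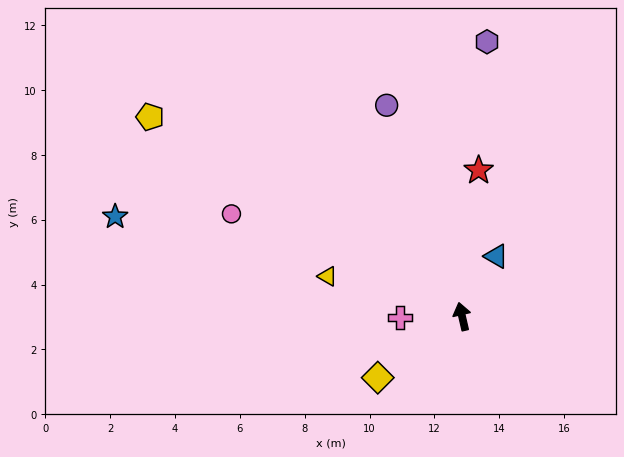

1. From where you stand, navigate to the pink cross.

turn left 78°, forward 1.9 m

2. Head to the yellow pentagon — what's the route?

turn left 44°, forward 11.4 m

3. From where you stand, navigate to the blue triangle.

turn right 43°, forward 2.1 m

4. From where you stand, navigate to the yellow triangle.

turn left 60°, forward 4.3 m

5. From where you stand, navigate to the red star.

turn right 19°, forward 4.5 m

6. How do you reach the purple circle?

turn left 7°, forward 6.9 m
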